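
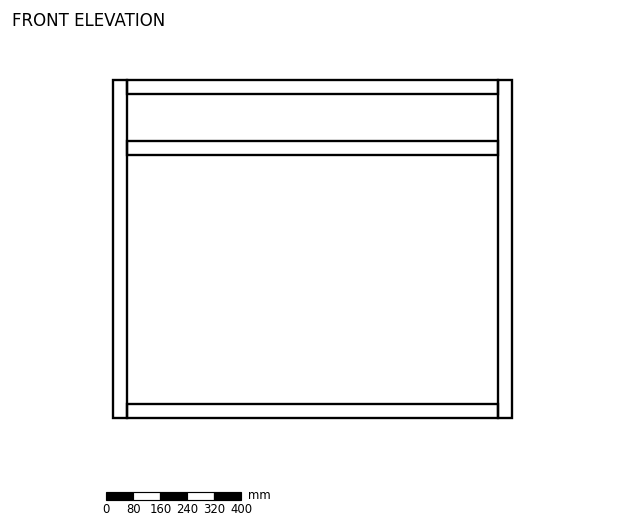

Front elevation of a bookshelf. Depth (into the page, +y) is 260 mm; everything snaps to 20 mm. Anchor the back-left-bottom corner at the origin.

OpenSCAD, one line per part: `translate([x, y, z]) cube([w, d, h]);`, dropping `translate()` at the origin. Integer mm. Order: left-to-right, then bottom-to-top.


cube([40, 260, 1000]);
translate([40, 0, 0]) cube([1100, 260, 40]);
translate([40, 0, 780]) cube([1100, 260, 40]);
translate([40, 0, 960]) cube([1100, 260, 40]);
translate([1140, 0, 0]) cube([40, 260, 1000]);


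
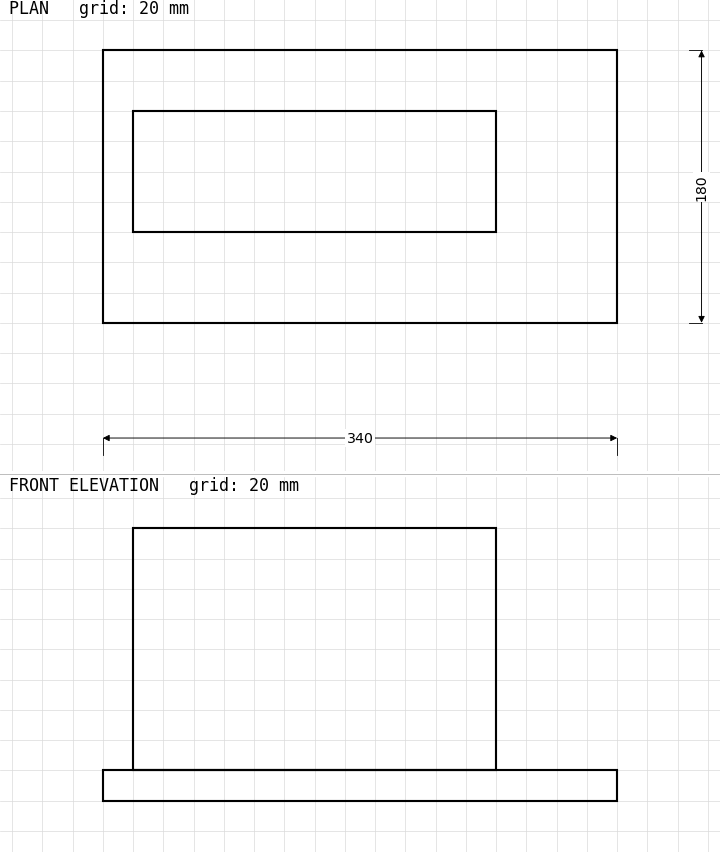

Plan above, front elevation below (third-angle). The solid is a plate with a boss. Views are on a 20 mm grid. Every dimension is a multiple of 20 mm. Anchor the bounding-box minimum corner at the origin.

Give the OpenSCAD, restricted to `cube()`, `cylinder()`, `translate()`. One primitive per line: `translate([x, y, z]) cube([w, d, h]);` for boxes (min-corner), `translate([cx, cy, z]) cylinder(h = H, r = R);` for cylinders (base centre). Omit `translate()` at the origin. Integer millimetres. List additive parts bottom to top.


cube([340, 180, 20]);
translate([20, 60, 20]) cube([240, 80, 160]);


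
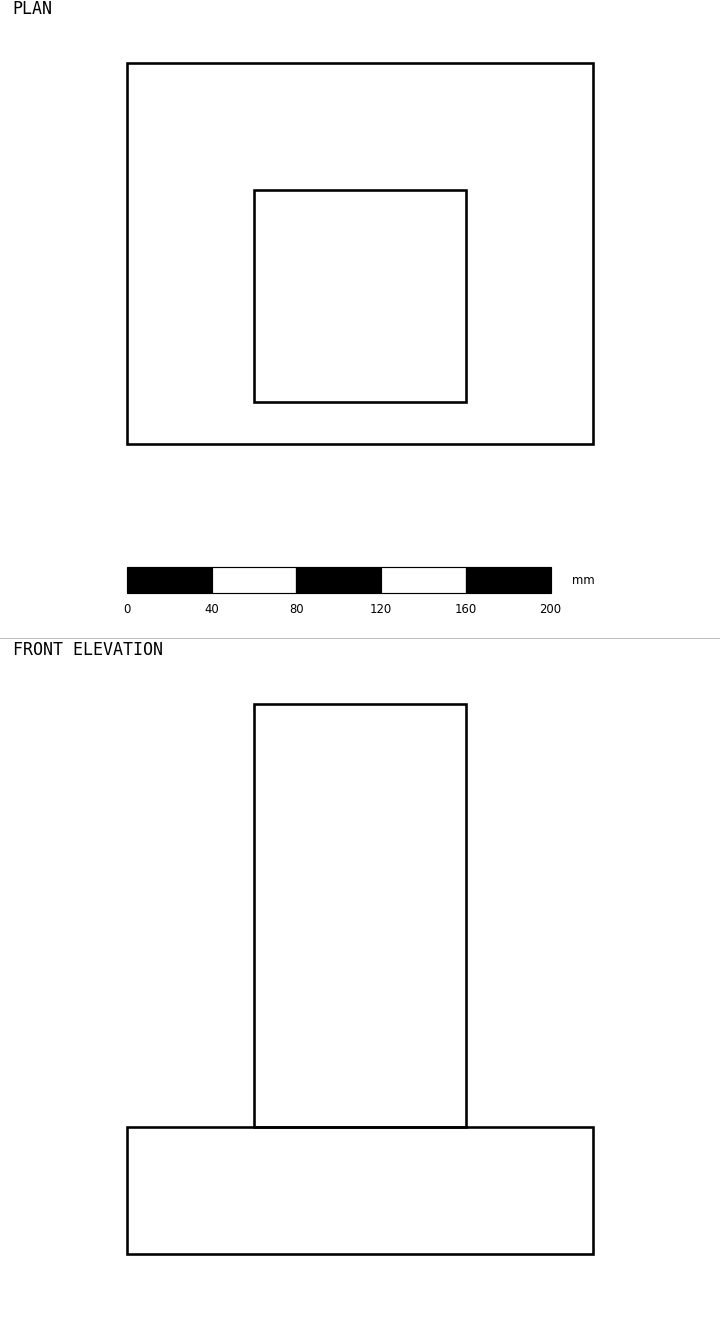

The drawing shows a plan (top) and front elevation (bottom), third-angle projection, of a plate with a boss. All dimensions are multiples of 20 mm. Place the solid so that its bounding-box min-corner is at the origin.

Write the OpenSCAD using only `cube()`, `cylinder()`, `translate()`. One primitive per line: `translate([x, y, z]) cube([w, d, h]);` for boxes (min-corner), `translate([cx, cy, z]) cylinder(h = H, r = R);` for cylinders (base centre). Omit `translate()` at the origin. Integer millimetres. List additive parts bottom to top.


cube([220, 180, 60]);
translate([60, 20, 60]) cube([100, 100, 200]);


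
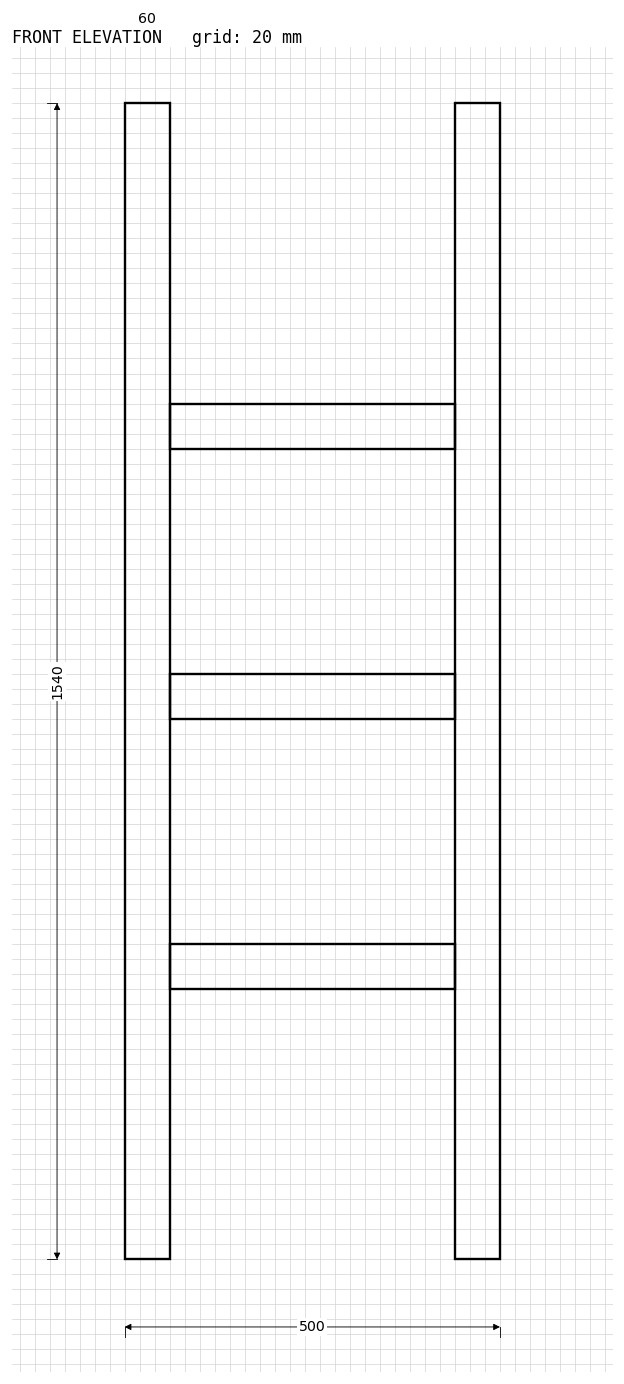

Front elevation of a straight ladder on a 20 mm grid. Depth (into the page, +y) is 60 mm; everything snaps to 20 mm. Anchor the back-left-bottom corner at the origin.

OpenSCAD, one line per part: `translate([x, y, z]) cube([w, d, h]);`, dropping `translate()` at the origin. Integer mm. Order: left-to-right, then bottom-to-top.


cube([60, 60, 1540]);
translate([60, 0, 360]) cube([380, 60, 60]);
translate([60, 0, 720]) cube([380, 60, 60]);
translate([60, 0, 1080]) cube([380, 60, 60]);
translate([440, 0, 0]) cube([60, 60, 1540]);


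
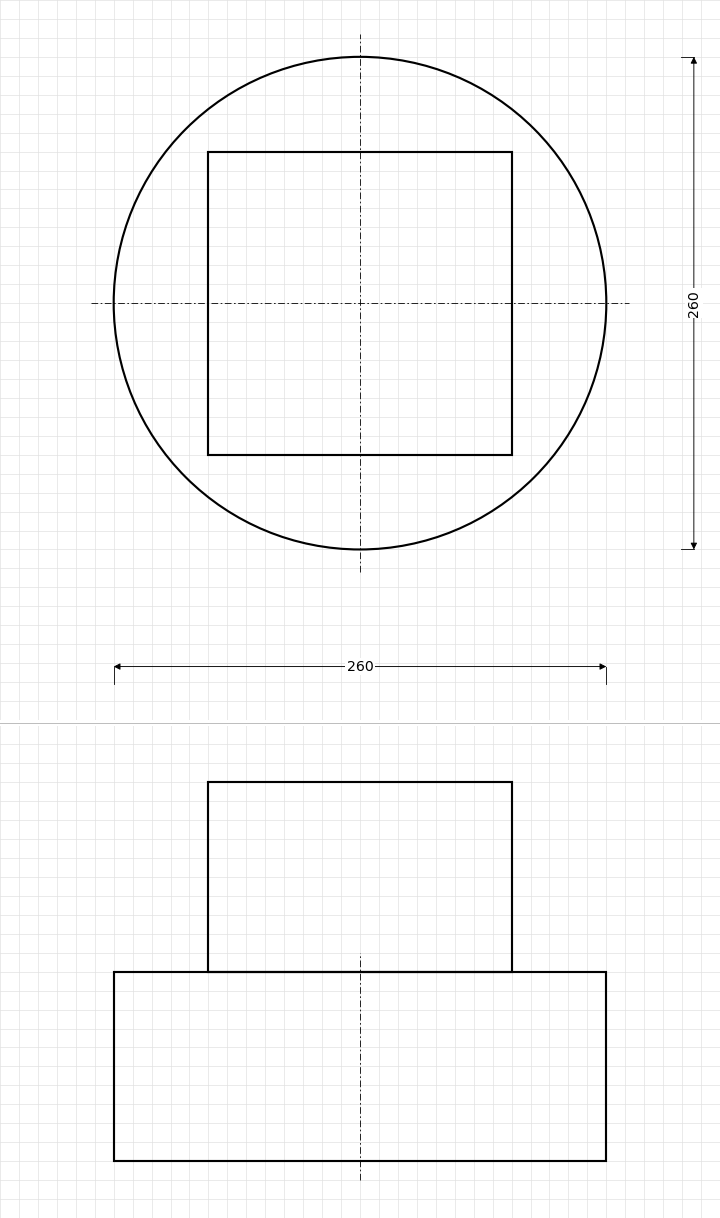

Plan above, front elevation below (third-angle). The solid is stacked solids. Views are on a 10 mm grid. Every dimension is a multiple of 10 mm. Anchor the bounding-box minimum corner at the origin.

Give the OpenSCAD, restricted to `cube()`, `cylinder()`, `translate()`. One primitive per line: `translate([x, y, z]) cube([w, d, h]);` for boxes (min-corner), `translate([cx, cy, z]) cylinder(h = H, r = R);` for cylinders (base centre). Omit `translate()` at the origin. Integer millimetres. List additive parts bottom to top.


translate([130, 130, 0]) cylinder(h = 100, r = 130);
translate([50, 50, 100]) cube([160, 160, 100]);


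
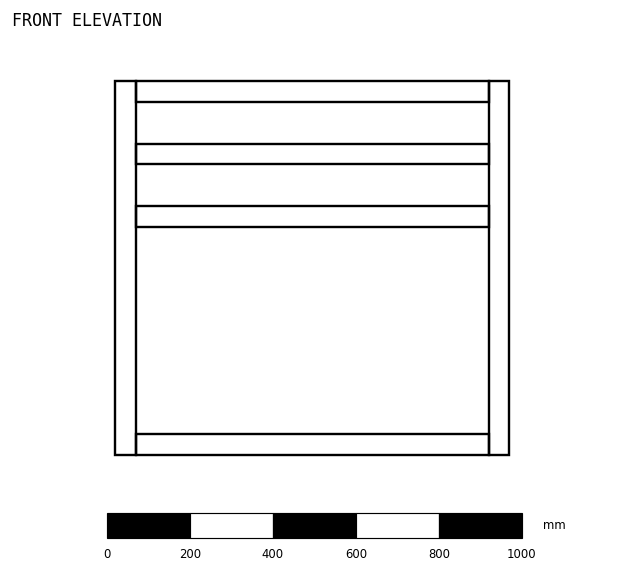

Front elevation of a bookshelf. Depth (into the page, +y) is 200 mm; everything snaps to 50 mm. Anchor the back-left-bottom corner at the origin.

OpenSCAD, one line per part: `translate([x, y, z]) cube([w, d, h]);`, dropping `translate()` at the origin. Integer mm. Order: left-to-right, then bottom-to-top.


cube([50, 200, 900]);
translate([50, 0, 0]) cube([850, 200, 50]);
translate([50, 0, 550]) cube([850, 200, 50]);
translate([50, 0, 700]) cube([850, 200, 50]);
translate([50, 0, 850]) cube([850, 200, 50]);
translate([900, 0, 0]) cube([50, 200, 900]);


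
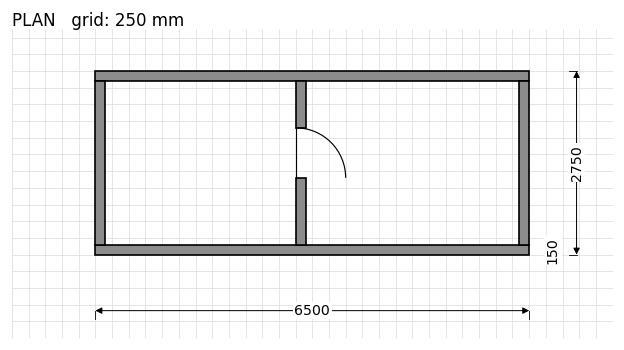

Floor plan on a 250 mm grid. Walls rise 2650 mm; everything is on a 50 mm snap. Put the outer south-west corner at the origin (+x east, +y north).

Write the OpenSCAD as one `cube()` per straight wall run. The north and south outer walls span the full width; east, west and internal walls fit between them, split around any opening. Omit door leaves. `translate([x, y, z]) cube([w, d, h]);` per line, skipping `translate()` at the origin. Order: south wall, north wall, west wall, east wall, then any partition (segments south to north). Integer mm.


cube([6500, 150, 2650]);
translate([0, 2600, 0]) cube([6500, 150, 2650]);
translate([0, 150, 0]) cube([150, 2450, 2650]);
translate([6350, 150, 0]) cube([150, 2450, 2650]);
translate([3000, 150, 0]) cube([150, 1000, 2650]);
translate([3000, 1900, 0]) cube([150, 700, 2650]);


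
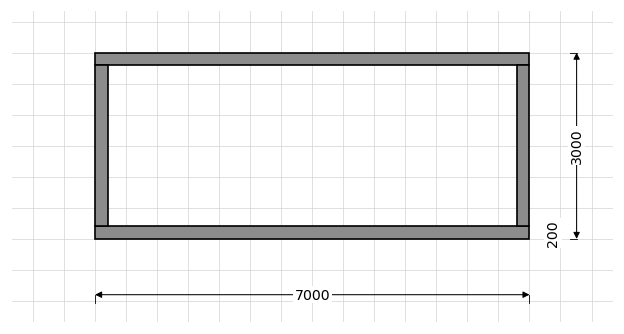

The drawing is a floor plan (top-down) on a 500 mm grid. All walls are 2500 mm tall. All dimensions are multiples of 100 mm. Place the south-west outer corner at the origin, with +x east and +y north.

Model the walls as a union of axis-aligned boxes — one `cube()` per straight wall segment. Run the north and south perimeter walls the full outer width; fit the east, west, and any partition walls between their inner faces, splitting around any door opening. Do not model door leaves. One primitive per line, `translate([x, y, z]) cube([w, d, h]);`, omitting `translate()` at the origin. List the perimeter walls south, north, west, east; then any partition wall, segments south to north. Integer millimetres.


cube([7000, 200, 2500]);
translate([0, 2800, 0]) cube([7000, 200, 2500]);
translate([0, 200, 0]) cube([200, 2600, 2500]);
translate([6800, 200, 0]) cube([200, 2600, 2500]);


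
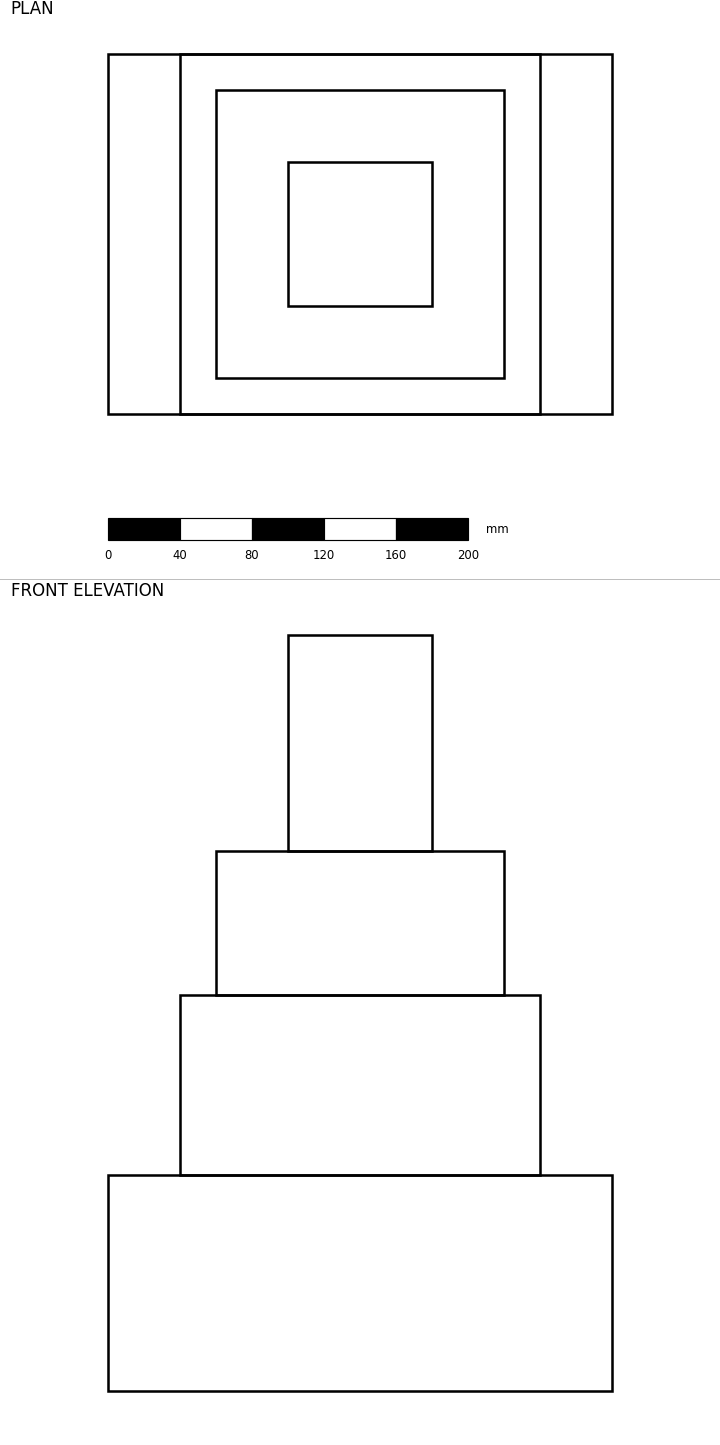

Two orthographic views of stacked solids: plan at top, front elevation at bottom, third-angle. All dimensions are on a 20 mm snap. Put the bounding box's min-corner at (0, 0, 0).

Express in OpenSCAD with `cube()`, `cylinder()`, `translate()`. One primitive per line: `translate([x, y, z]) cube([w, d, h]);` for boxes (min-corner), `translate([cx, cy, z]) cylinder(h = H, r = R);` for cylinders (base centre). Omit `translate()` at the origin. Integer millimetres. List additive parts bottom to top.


cube([280, 200, 120]);
translate([40, 0, 120]) cube([200, 200, 100]);
translate([60, 20, 220]) cube([160, 160, 80]);
translate([100, 60, 300]) cube([80, 80, 120]);


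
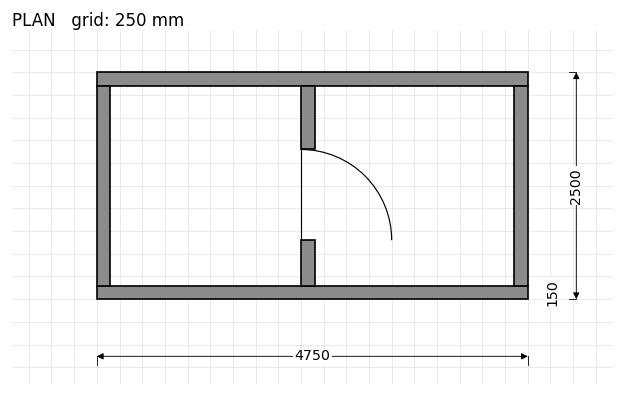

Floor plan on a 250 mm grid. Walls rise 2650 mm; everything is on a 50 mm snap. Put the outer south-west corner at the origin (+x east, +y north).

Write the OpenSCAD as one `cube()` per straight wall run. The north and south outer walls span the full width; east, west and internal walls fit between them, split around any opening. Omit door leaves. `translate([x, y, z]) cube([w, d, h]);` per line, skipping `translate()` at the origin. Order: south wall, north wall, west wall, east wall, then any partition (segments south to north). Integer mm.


cube([4750, 150, 2650]);
translate([0, 2350, 0]) cube([4750, 150, 2650]);
translate([0, 150, 0]) cube([150, 2200, 2650]);
translate([4600, 150, 0]) cube([150, 2200, 2650]);
translate([2250, 150, 0]) cube([150, 500, 2650]);
translate([2250, 1650, 0]) cube([150, 700, 2650]);


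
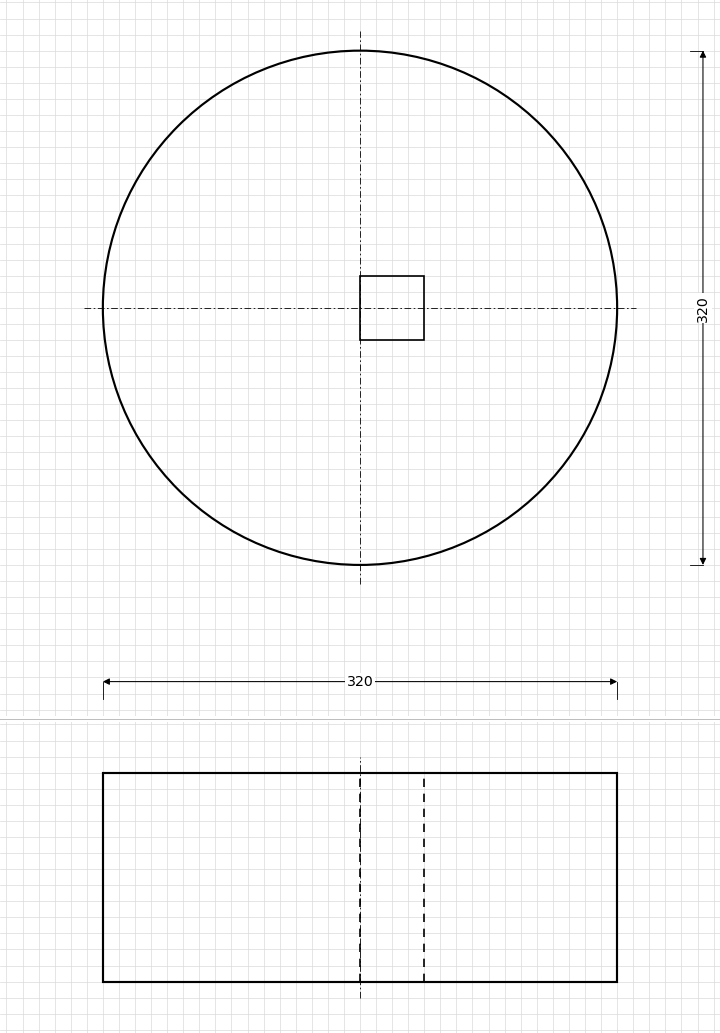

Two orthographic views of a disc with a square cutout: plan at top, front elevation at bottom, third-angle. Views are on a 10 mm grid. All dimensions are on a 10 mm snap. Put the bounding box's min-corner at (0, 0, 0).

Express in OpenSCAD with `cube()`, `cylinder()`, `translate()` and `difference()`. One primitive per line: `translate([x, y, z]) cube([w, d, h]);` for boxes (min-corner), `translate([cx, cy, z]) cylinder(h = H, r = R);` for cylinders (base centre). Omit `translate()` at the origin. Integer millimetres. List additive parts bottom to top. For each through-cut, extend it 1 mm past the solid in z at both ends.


difference() {
  translate([160, 160, 0]) cylinder(h = 130, r = 160);
  translate([160, 140, -1]) cube([40, 40, 132]);
}


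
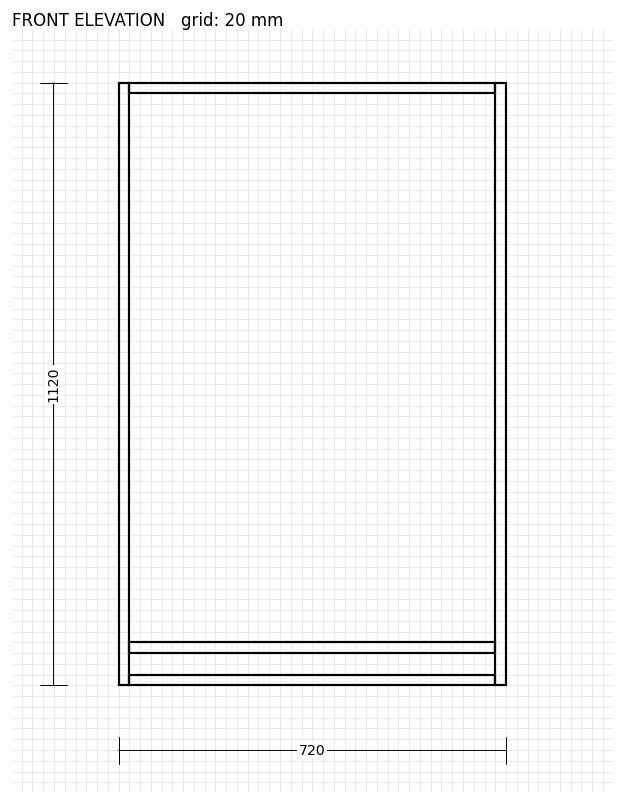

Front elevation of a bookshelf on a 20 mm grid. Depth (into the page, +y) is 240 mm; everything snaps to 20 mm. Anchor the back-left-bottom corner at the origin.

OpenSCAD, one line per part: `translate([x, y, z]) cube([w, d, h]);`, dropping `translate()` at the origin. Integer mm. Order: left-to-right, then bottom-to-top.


cube([20, 240, 1120]);
translate([20, 0, 0]) cube([680, 240, 20]);
translate([20, 0, 60]) cube([680, 240, 20]);
translate([20, 0, 1100]) cube([680, 240, 20]);
translate([700, 0, 0]) cube([20, 240, 1120]);


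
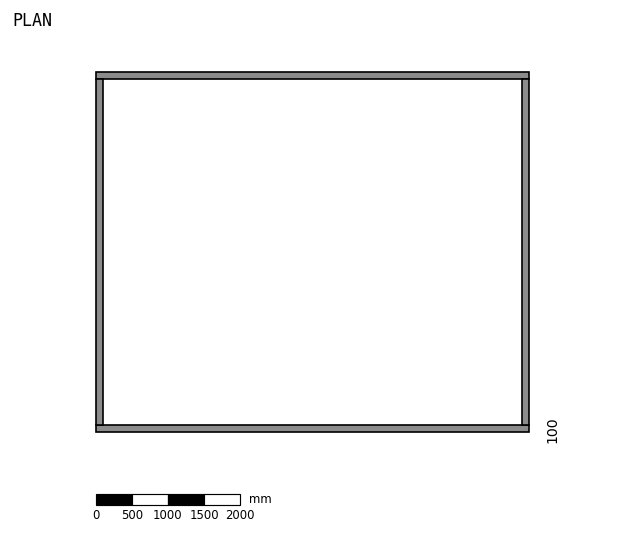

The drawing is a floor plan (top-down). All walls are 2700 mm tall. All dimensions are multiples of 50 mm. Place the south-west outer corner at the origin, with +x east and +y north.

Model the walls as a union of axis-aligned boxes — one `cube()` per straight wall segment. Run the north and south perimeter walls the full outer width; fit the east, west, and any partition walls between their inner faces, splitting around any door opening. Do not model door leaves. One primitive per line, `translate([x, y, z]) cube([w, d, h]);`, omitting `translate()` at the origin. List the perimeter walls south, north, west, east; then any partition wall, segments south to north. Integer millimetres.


cube([6000, 100, 2700]);
translate([0, 4900, 0]) cube([6000, 100, 2700]);
translate([0, 100, 0]) cube([100, 4800, 2700]);
translate([5900, 100, 0]) cube([100, 4800, 2700]);


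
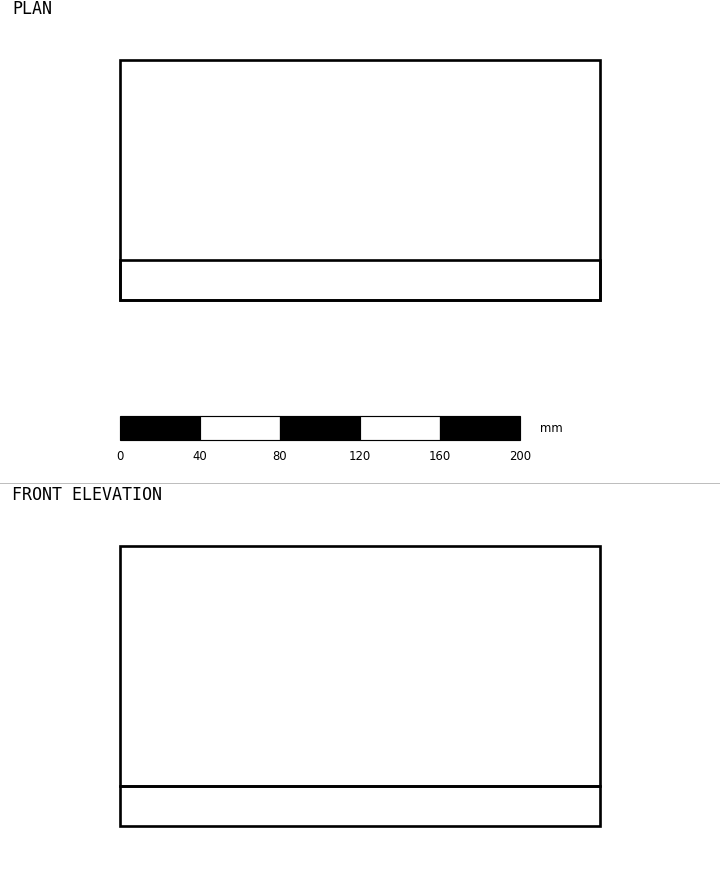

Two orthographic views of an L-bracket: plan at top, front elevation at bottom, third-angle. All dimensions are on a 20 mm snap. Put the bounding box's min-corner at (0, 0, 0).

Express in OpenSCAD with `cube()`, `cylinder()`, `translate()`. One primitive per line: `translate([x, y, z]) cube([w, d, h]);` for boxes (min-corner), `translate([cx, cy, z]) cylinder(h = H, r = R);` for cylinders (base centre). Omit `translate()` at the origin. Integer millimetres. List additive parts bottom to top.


cube([240, 120, 20]);
translate([0, 0, 20]) cube([240, 20, 120]);


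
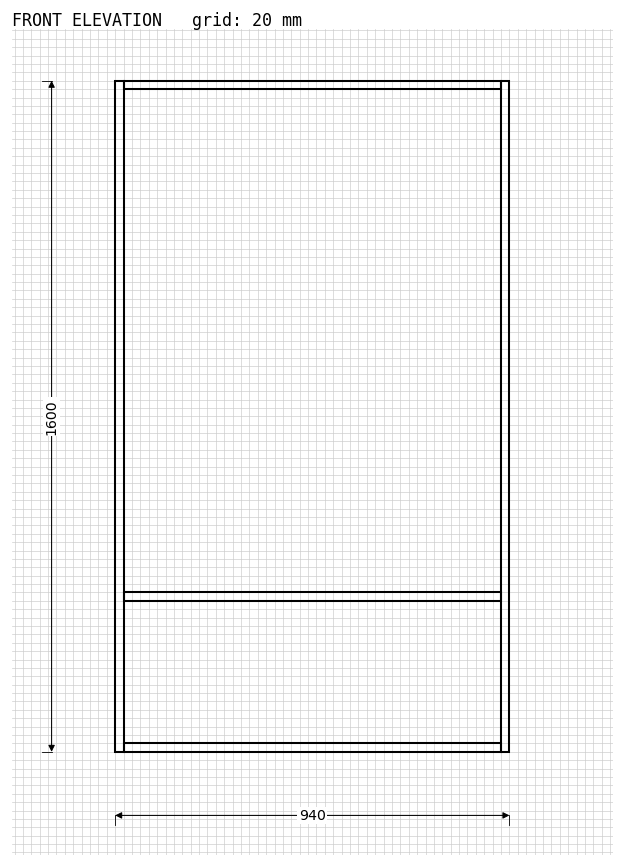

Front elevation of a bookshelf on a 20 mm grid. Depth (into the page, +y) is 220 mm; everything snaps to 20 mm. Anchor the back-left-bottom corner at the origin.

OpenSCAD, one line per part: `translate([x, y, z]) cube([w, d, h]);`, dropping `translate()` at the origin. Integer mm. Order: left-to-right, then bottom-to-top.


cube([20, 220, 1600]);
translate([20, 0, 0]) cube([900, 220, 20]);
translate([20, 0, 360]) cube([900, 220, 20]);
translate([20, 0, 1580]) cube([900, 220, 20]);
translate([920, 0, 0]) cube([20, 220, 1600]);


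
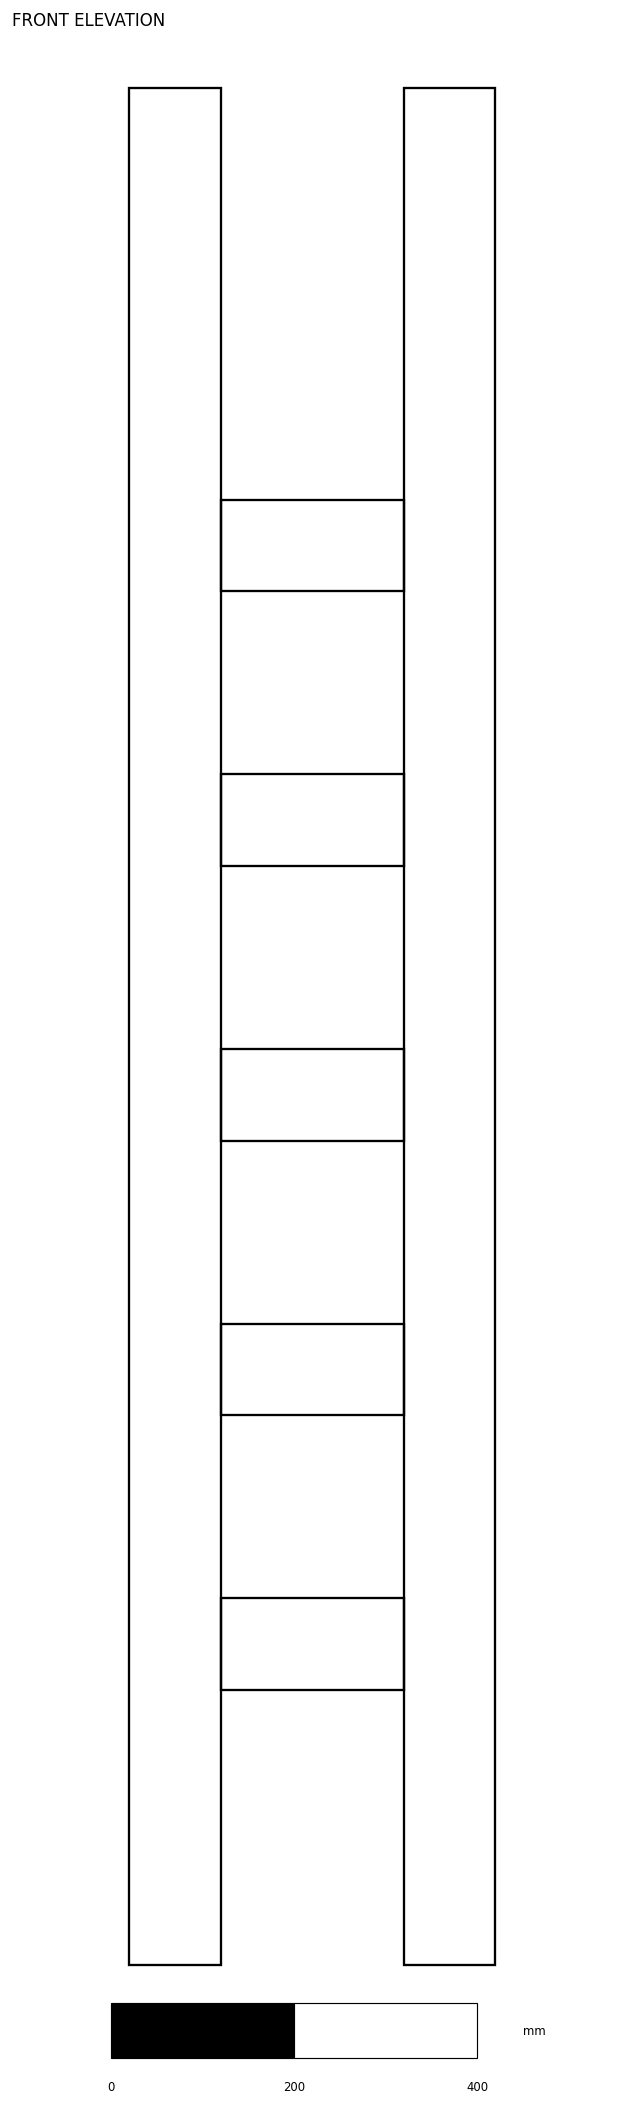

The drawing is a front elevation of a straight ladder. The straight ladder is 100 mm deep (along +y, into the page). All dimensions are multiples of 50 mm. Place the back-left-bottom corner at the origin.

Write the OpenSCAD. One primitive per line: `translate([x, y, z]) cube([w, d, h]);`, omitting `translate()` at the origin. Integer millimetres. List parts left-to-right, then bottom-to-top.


cube([100, 100, 2050]);
translate([100, 0, 300]) cube([200, 100, 100]);
translate([100, 0, 600]) cube([200, 100, 100]);
translate([100, 0, 900]) cube([200, 100, 100]);
translate([100, 0, 1200]) cube([200, 100, 100]);
translate([100, 0, 1500]) cube([200, 100, 100]);
translate([300, 0, 0]) cube([100, 100, 2050]);


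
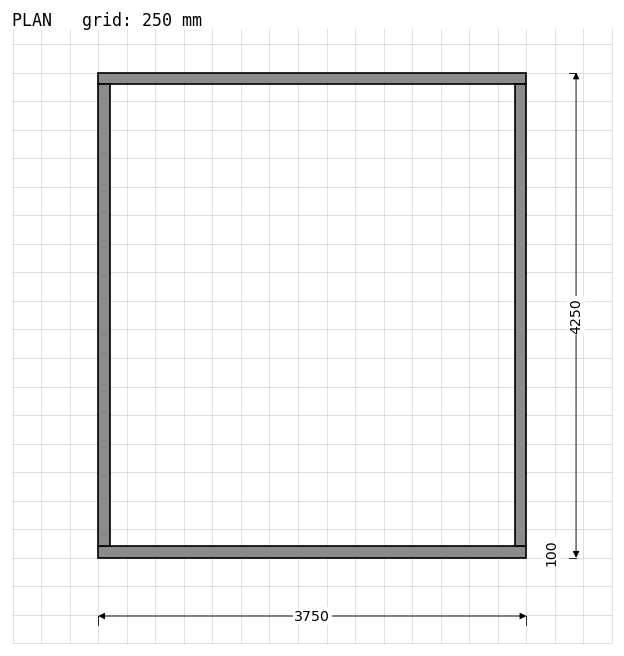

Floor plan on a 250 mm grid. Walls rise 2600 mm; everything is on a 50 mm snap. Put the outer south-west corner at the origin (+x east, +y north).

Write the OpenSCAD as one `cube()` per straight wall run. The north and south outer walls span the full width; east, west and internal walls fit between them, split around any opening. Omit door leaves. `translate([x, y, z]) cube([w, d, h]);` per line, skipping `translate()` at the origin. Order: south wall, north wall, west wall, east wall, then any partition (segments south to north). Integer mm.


cube([3750, 100, 2600]);
translate([0, 4150, 0]) cube([3750, 100, 2600]);
translate([0, 100, 0]) cube([100, 4050, 2600]);
translate([3650, 100, 0]) cube([100, 4050, 2600]);


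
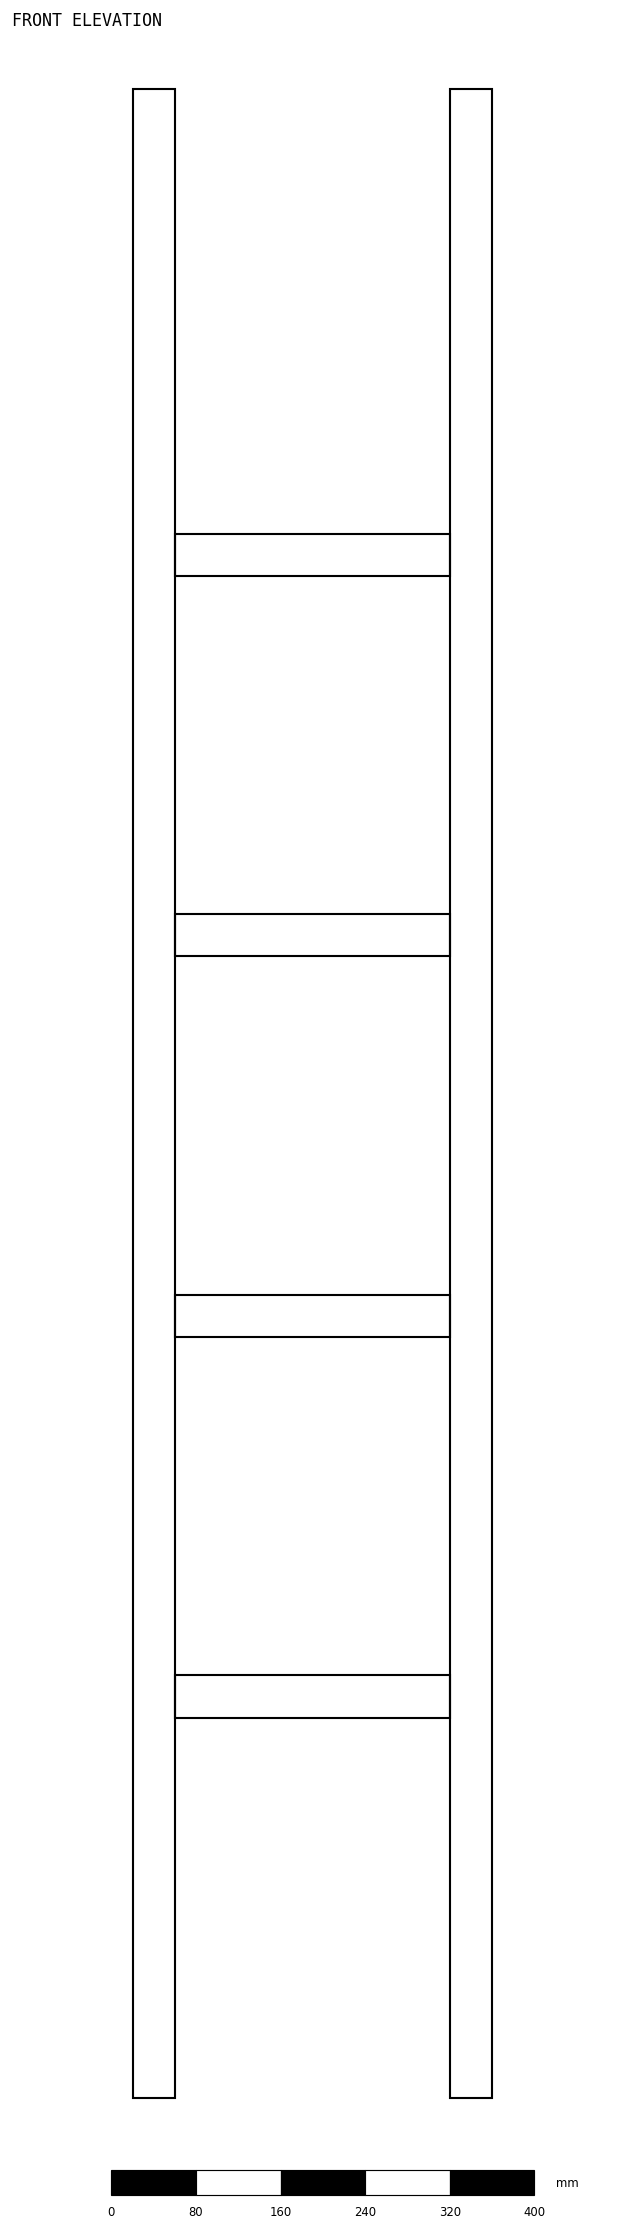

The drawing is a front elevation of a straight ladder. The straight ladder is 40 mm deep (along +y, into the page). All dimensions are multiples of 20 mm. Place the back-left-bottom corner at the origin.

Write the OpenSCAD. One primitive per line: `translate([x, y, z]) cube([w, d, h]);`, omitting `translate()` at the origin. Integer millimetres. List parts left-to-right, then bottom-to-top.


cube([40, 40, 1900]);
translate([40, 0, 360]) cube([260, 40, 40]);
translate([40, 0, 720]) cube([260, 40, 40]);
translate([40, 0, 1080]) cube([260, 40, 40]);
translate([40, 0, 1440]) cube([260, 40, 40]);
translate([300, 0, 0]) cube([40, 40, 1900]);


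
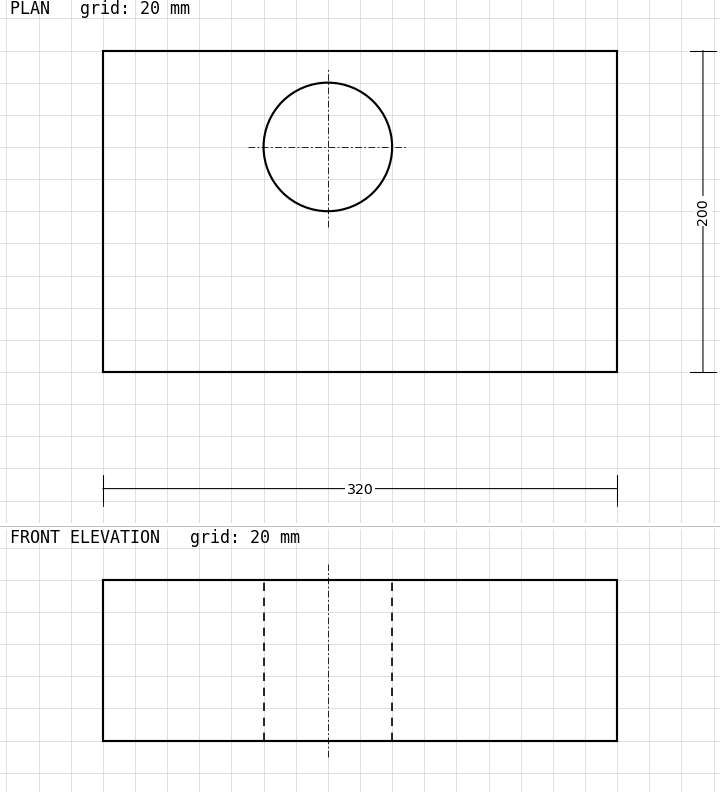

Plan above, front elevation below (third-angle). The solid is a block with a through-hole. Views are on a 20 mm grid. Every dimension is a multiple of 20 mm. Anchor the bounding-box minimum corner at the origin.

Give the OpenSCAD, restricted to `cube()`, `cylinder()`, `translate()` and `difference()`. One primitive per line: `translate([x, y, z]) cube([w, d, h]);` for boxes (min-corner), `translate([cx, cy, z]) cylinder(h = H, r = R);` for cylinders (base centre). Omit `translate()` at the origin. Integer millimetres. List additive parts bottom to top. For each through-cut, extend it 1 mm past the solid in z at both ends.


difference() {
  cube([320, 200, 100]);
  translate([140, 140, -1]) cylinder(h = 102, r = 40);
}


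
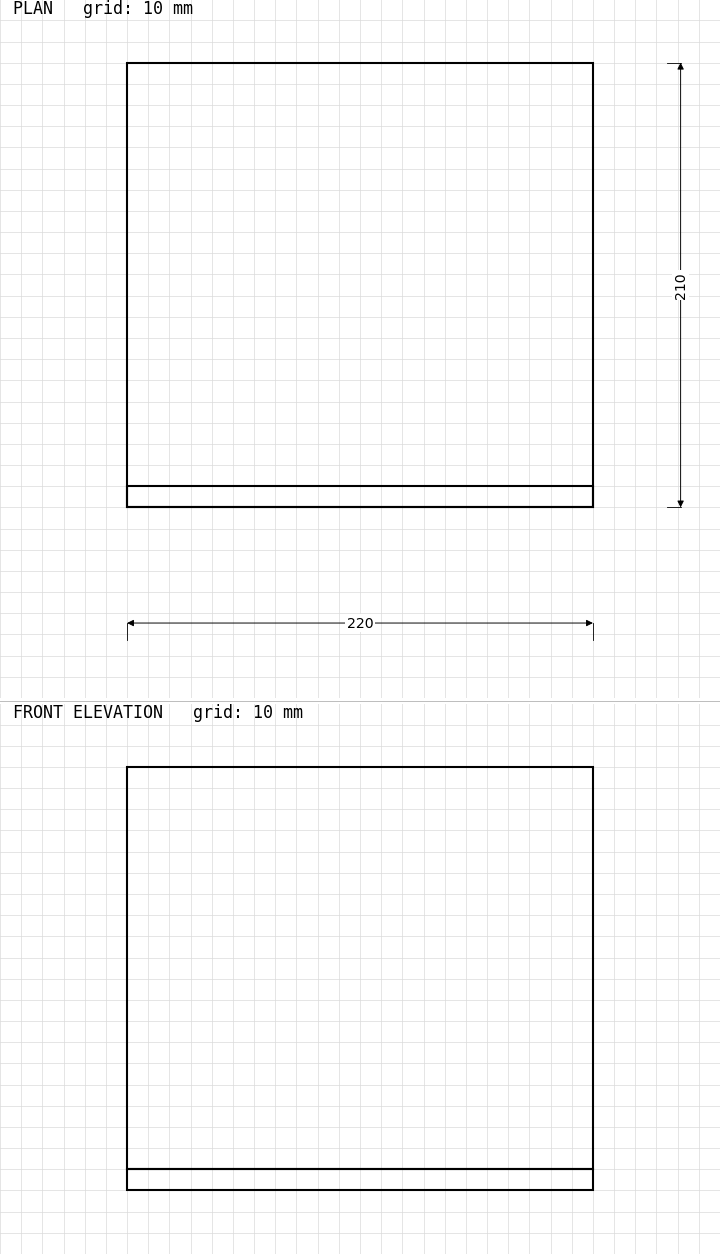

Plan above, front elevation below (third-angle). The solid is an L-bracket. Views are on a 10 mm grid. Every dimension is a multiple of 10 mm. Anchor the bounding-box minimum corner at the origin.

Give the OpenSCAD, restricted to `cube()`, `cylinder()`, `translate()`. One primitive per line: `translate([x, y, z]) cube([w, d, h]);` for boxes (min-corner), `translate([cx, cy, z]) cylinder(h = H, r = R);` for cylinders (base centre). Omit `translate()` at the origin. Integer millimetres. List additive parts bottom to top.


cube([220, 210, 10]);
translate([0, 0, 10]) cube([220, 10, 190]);


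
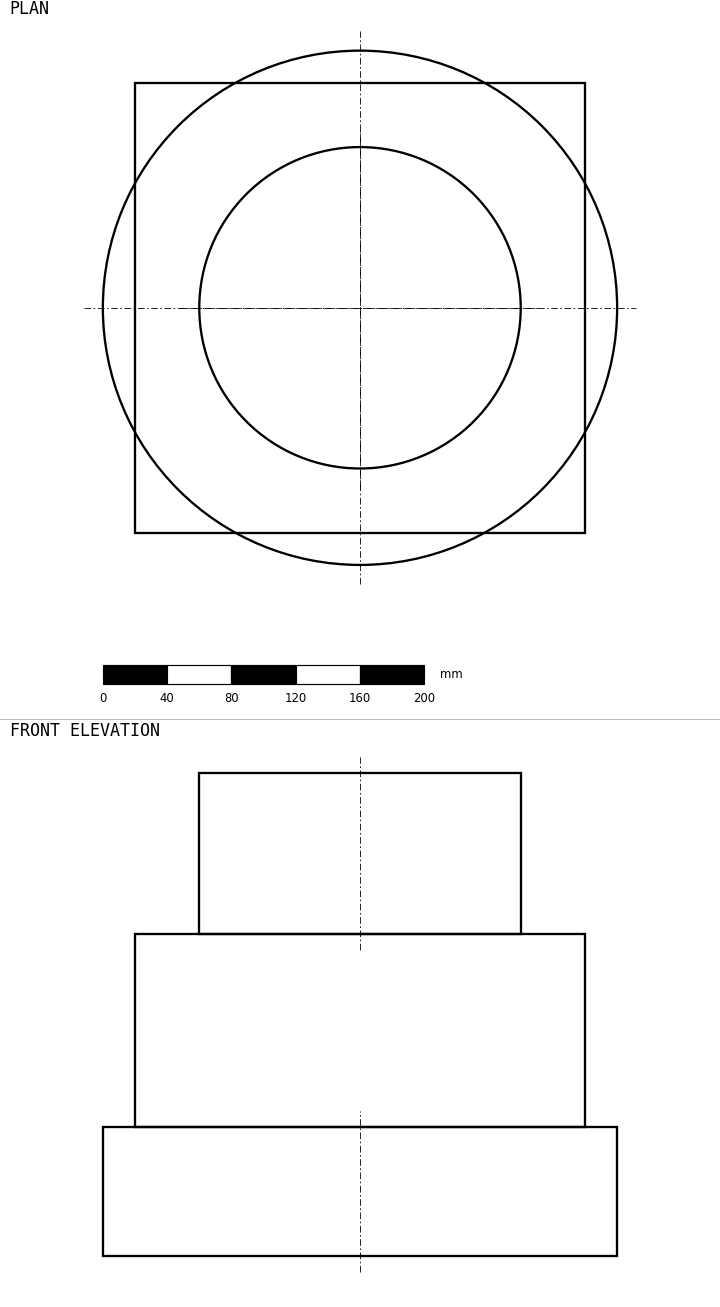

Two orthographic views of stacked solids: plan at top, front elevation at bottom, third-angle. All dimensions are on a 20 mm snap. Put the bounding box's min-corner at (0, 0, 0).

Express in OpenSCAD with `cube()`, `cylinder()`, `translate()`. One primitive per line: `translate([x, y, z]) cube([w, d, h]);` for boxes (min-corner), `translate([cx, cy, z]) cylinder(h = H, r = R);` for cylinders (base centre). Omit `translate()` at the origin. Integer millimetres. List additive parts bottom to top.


translate([160, 160, 0]) cylinder(h = 80, r = 160);
translate([20, 20, 80]) cube([280, 280, 120]);
translate([160, 160, 200]) cylinder(h = 100, r = 100);


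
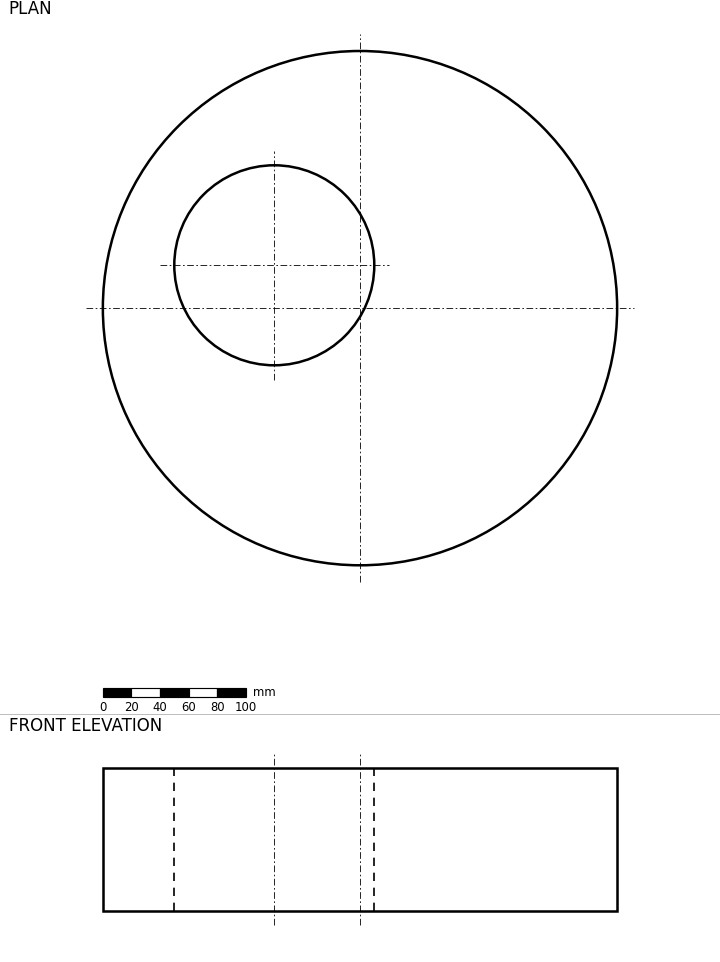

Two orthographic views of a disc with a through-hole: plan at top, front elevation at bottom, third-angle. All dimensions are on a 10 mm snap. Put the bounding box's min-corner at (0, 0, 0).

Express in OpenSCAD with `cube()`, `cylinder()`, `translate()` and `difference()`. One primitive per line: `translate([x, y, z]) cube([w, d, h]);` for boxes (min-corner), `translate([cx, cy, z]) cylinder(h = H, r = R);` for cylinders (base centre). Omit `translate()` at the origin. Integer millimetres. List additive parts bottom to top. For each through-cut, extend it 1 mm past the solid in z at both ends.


difference() {
  translate([180, 180, 0]) cylinder(h = 100, r = 180);
  translate([120, 210, -1]) cylinder(h = 102, r = 70);
}


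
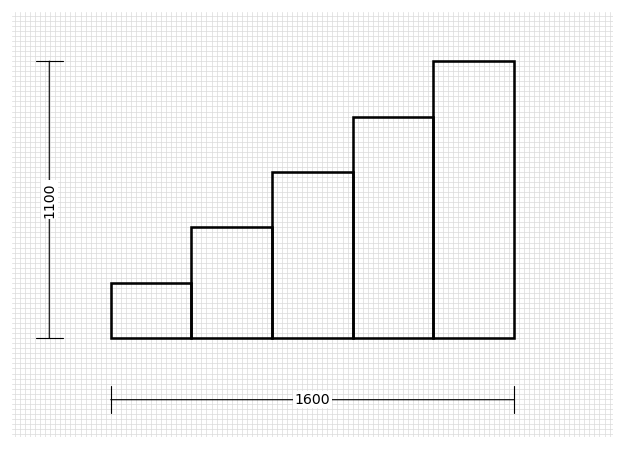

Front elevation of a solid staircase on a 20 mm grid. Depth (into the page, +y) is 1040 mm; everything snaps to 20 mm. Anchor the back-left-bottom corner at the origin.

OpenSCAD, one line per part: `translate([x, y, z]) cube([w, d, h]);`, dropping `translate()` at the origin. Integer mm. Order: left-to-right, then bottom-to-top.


cube([320, 1040, 220]);
translate([320, 0, 0]) cube([320, 1040, 440]);
translate([640, 0, 0]) cube([320, 1040, 660]);
translate([960, 0, 0]) cube([320, 1040, 880]);
translate([1280, 0, 0]) cube([320, 1040, 1100]);


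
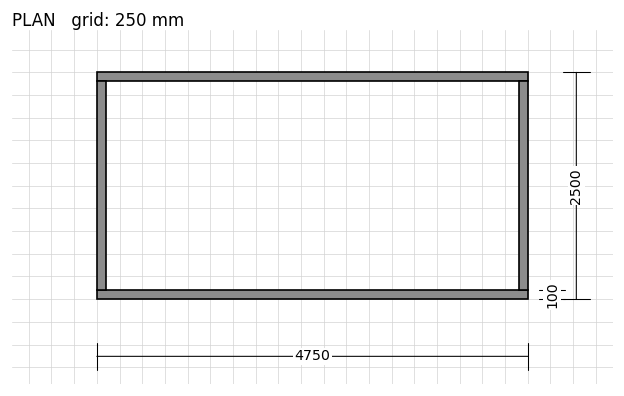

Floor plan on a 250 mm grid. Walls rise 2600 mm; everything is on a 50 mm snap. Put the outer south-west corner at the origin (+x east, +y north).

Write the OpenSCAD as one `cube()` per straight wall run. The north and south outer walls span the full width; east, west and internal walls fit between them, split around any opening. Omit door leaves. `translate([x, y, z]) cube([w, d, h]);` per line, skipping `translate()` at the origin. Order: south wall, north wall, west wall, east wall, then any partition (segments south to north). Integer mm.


cube([4750, 100, 2600]);
translate([0, 2400, 0]) cube([4750, 100, 2600]);
translate([0, 100, 0]) cube([100, 2300, 2600]);
translate([4650, 100, 0]) cube([100, 2300, 2600]);


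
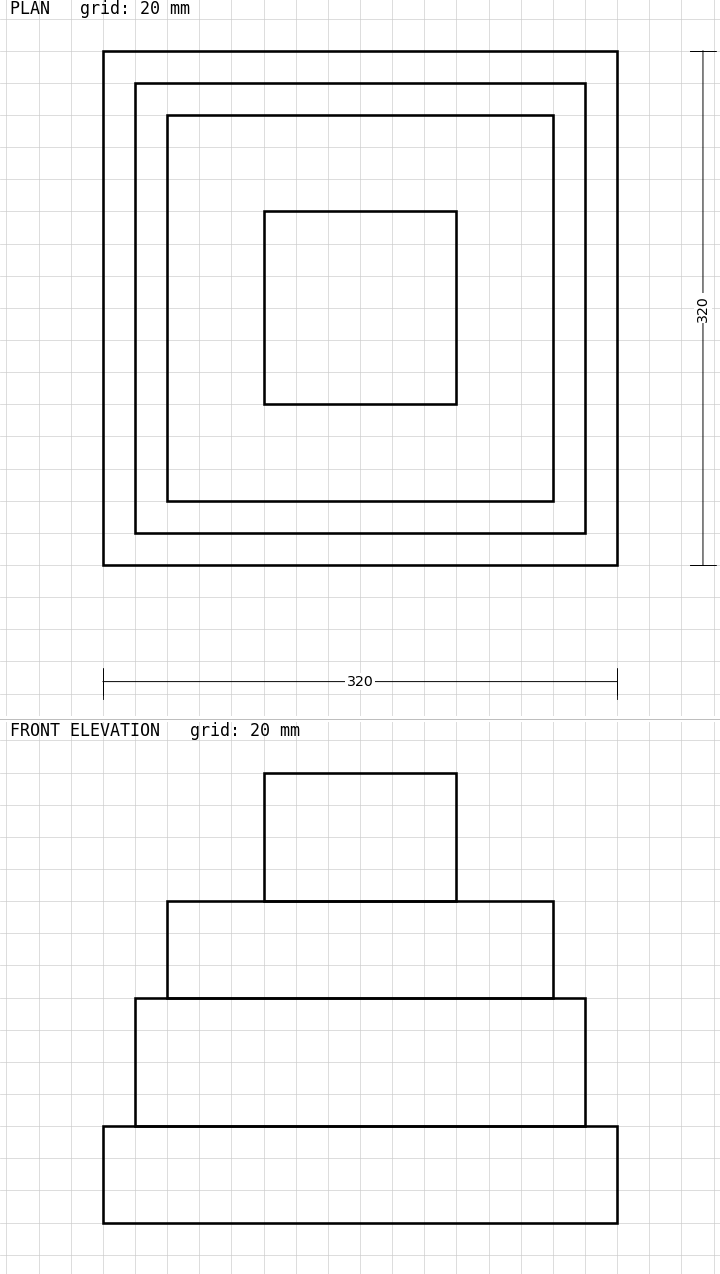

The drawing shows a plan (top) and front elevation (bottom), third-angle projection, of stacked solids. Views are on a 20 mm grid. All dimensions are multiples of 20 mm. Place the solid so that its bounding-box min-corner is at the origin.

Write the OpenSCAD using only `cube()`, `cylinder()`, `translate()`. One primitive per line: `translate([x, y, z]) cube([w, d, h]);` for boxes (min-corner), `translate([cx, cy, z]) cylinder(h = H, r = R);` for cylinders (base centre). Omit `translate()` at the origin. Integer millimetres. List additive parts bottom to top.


cube([320, 320, 60]);
translate([20, 20, 60]) cube([280, 280, 80]);
translate([40, 40, 140]) cube([240, 240, 60]);
translate([100, 100, 200]) cube([120, 120, 80]);


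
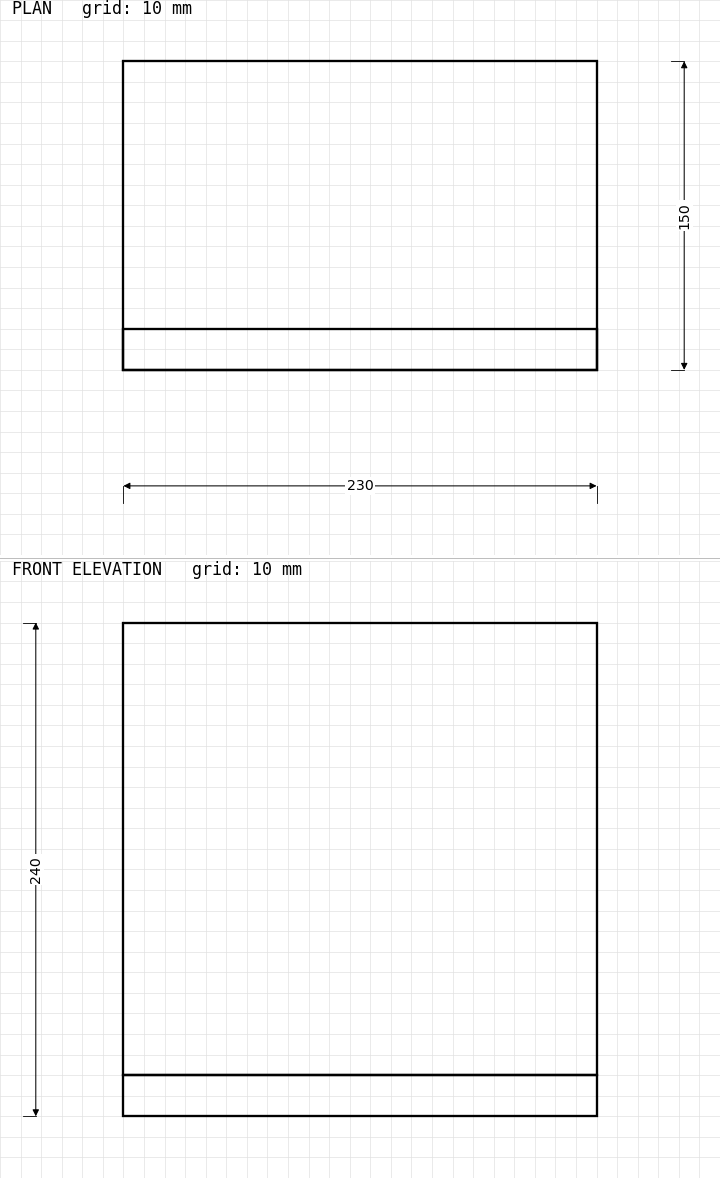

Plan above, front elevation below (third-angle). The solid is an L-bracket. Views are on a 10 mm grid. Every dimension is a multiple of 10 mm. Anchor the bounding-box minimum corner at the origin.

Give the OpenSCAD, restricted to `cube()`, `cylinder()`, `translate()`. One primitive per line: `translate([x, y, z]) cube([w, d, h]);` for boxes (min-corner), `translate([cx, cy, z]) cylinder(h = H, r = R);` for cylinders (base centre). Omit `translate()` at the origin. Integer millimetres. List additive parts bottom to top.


cube([230, 150, 20]);
translate([0, 0, 20]) cube([230, 20, 220]);


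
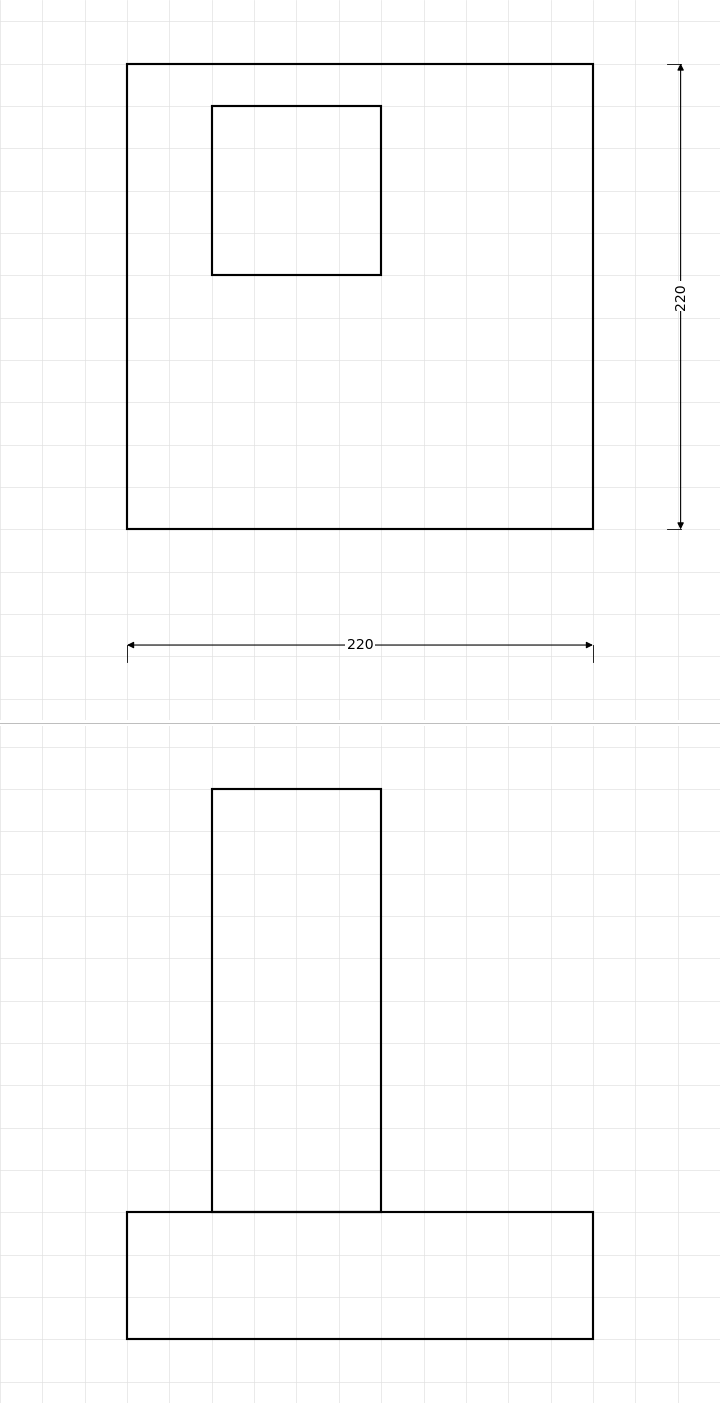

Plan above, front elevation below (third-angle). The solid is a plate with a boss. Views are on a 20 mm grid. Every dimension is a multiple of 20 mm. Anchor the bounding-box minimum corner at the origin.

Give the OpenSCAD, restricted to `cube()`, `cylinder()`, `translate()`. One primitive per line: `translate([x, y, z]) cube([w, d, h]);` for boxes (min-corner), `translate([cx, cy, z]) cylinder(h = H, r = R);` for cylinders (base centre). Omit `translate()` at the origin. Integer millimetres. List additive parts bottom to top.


cube([220, 220, 60]);
translate([40, 120, 60]) cube([80, 80, 200]);


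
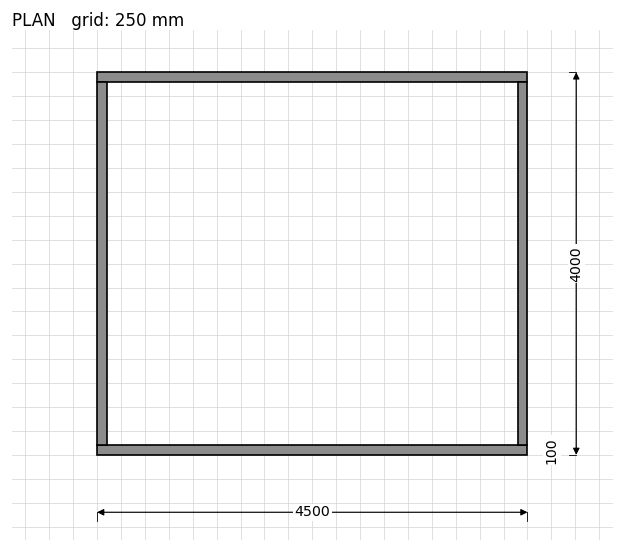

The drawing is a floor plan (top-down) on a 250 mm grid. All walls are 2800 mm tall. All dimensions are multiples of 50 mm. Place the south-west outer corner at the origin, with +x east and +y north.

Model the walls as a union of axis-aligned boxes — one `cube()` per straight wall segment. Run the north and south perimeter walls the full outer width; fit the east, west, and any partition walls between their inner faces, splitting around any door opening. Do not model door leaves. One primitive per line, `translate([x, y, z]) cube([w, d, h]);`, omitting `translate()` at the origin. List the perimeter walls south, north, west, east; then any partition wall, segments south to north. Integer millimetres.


cube([4500, 100, 2800]);
translate([0, 3900, 0]) cube([4500, 100, 2800]);
translate([0, 100, 0]) cube([100, 3800, 2800]);
translate([4400, 100, 0]) cube([100, 3800, 2800]);


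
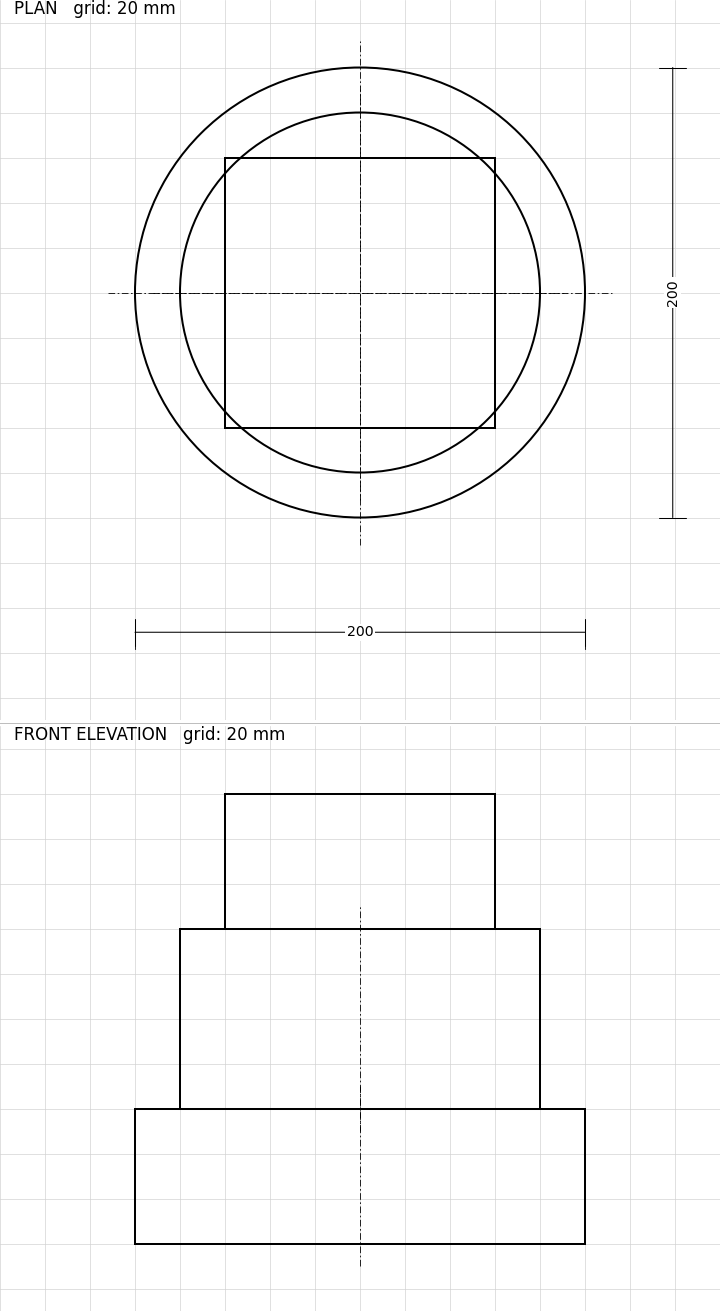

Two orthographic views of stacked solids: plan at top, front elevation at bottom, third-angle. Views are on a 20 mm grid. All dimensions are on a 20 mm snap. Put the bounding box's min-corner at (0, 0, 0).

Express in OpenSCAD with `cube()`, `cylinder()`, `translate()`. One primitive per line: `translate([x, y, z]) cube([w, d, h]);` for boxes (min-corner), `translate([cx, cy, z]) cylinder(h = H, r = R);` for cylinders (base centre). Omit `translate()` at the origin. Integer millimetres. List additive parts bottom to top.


translate([100, 100, 0]) cylinder(h = 60, r = 100);
translate([100, 100, 60]) cylinder(h = 80, r = 80);
translate([40, 40, 140]) cube([120, 120, 60]);


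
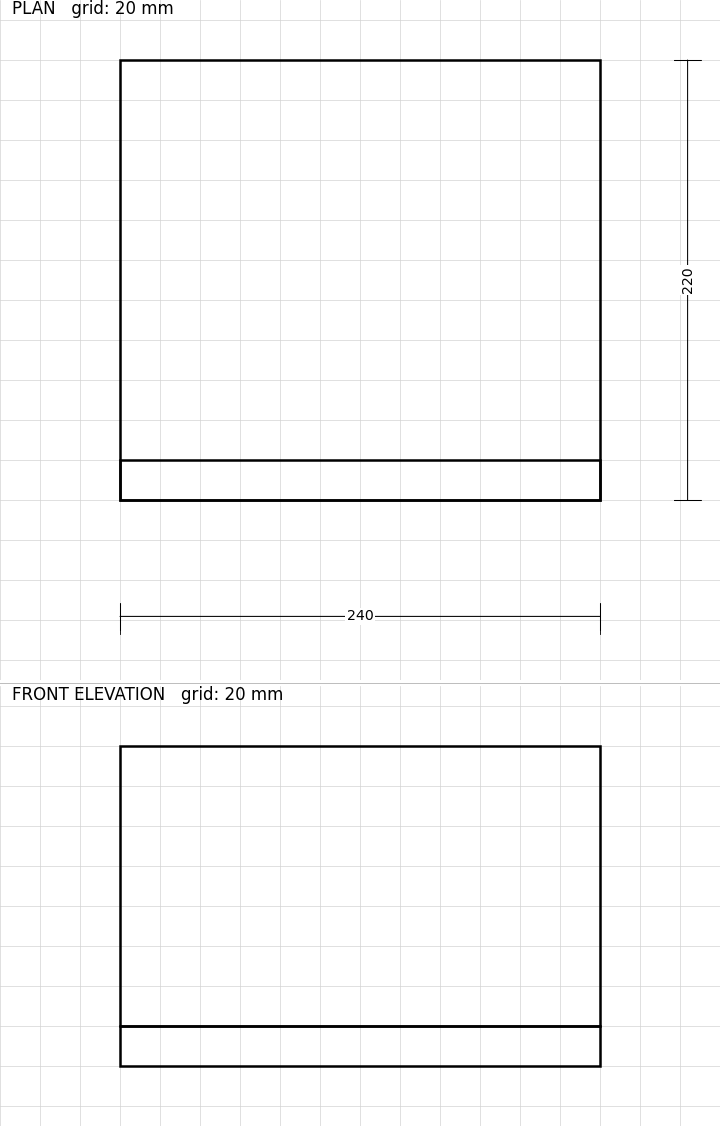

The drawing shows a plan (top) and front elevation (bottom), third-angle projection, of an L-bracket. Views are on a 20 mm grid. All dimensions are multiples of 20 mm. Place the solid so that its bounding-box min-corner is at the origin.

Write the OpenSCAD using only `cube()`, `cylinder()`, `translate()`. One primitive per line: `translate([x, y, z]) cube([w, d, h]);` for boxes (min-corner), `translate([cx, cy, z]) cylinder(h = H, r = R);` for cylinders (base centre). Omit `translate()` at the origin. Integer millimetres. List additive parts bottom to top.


cube([240, 220, 20]);
translate([0, 0, 20]) cube([240, 20, 140]);


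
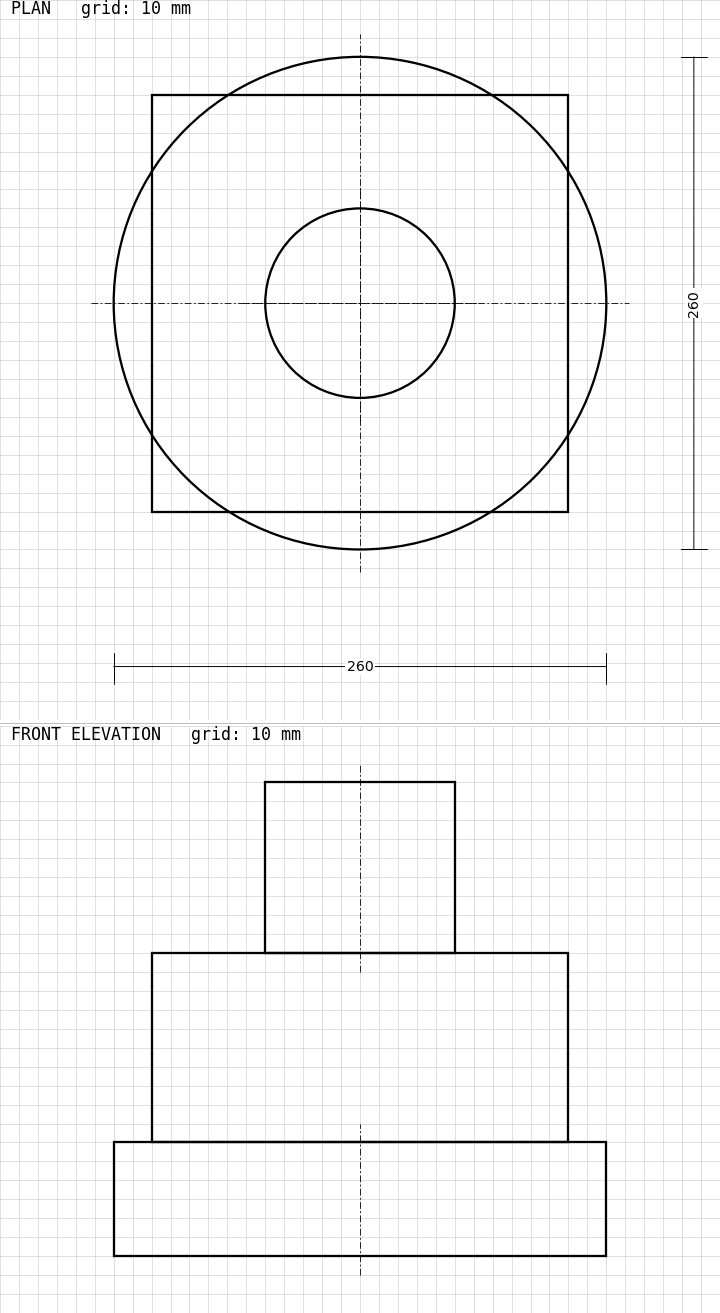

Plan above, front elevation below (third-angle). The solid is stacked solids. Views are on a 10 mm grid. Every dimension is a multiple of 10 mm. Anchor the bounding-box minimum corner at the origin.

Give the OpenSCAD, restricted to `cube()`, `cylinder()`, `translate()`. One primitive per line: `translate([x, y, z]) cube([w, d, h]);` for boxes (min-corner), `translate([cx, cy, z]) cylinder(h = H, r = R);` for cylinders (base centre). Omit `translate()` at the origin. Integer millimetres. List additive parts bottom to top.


translate([130, 130, 0]) cylinder(h = 60, r = 130);
translate([20, 20, 60]) cube([220, 220, 100]);
translate([130, 130, 160]) cylinder(h = 90, r = 50);


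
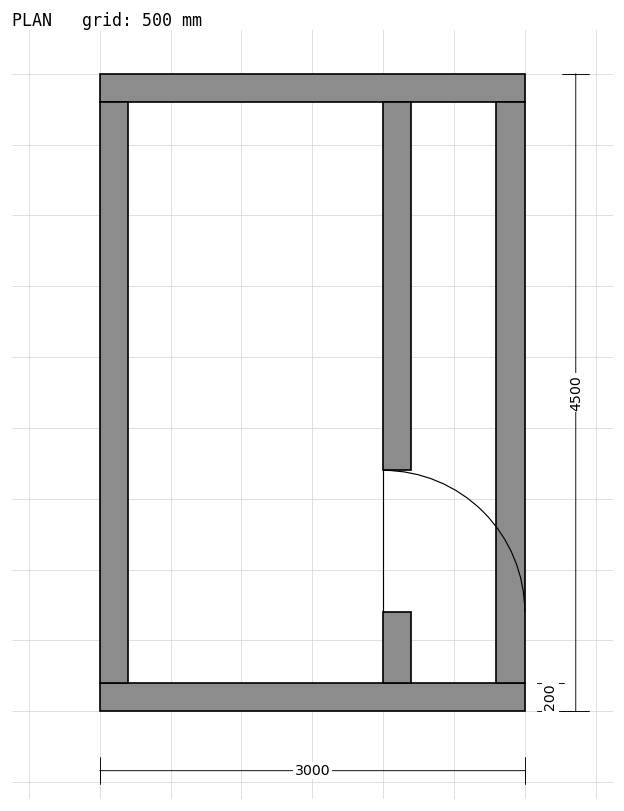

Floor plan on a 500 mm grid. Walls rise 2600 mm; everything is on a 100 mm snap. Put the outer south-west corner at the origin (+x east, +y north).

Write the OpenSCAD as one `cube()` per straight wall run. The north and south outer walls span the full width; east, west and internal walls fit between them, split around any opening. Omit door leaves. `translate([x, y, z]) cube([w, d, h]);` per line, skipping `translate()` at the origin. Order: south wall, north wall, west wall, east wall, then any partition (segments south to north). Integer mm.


cube([3000, 200, 2600]);
translate([0, 4300, 0]) cube([3000, 200, 2600]);
translate([0, 200, 0]) cube([200, 4100, 2600]);
translate([2800, 200, 0]) cube([200, 4100, 2600]);
translate([2000, 200, 0]) cube([200, 500, 2600]);
translate([2000, 1700, 0]) cube([200, 2600, 2600]);


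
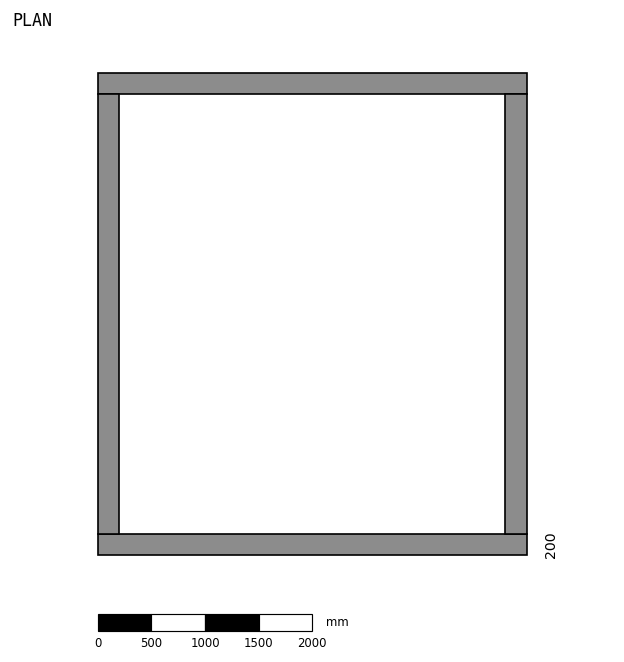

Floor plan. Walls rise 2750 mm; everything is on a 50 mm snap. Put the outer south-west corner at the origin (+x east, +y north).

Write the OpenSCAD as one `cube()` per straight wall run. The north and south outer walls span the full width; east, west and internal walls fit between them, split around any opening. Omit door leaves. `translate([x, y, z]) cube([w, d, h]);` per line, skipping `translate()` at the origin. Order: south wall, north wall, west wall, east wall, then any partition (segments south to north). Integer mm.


cube([4000, 200, 2750]);
translate([0, 4300, 0]) cube([4000, 200, 2750]);
translate([0, 200, 0]) cube([200, 4100, 2750]);
translate([3800, 200, 0]) cube([200, 4100, 2750]);


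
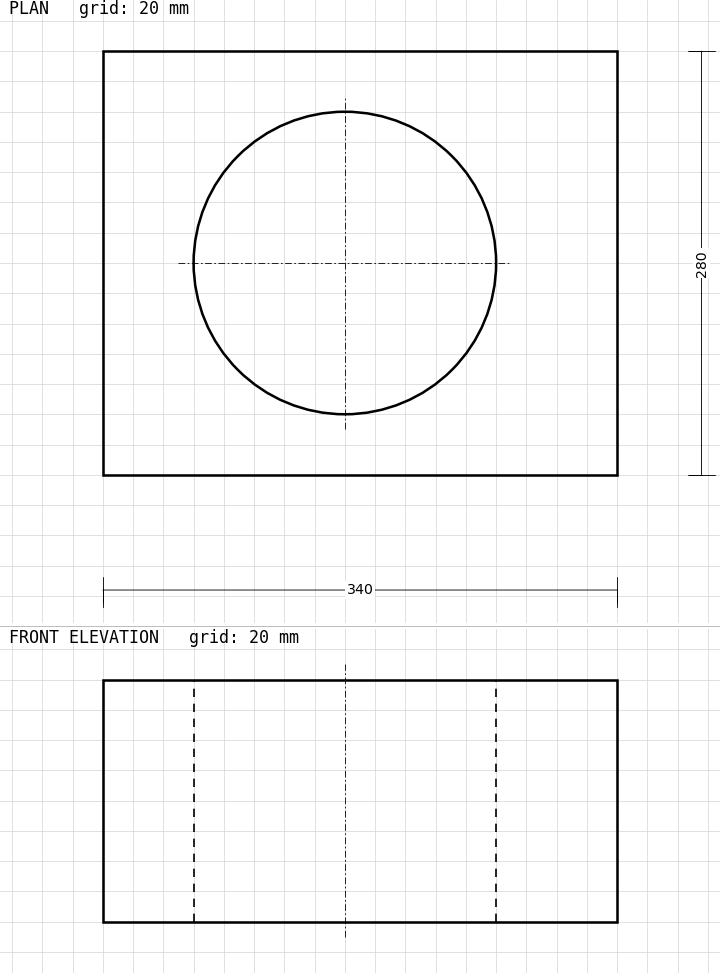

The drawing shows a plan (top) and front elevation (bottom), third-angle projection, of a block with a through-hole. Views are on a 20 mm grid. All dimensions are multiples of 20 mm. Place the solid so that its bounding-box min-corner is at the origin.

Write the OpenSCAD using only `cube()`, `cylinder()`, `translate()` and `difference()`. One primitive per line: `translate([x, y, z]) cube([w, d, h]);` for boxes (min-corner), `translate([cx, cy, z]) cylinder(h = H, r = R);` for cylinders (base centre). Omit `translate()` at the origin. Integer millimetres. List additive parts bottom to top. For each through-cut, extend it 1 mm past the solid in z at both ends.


difference() {
  cube([340, 280, 160]);
  translate([160, 140, -1]) cylinder(h = 162, r = 100);
}
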